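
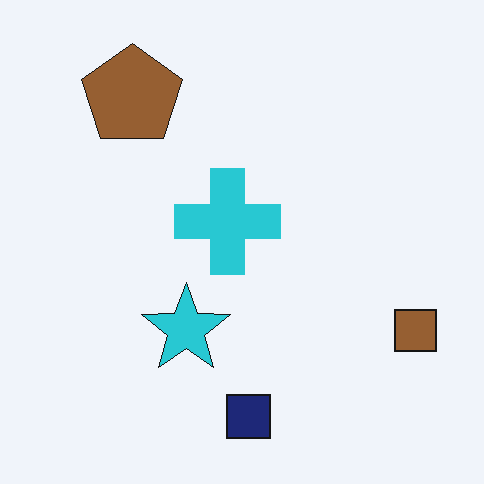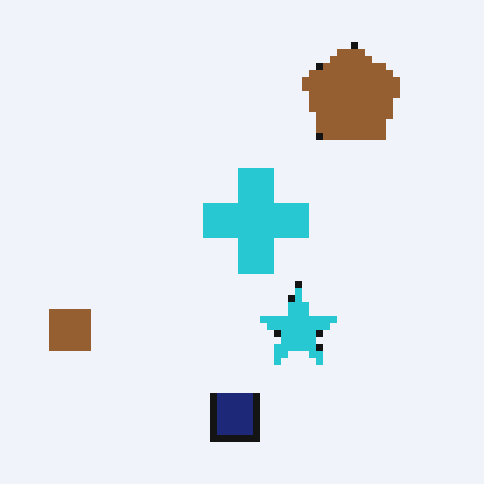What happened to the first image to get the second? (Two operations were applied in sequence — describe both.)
The second image is the first flipped horizontally (left ↔ right), then moderately pixelated.

The brown square is in the bottom-right of the first image and the bottom-left of the second — shapes on opposite sides of the vertical midline have swapped in a mirror flip. Shapes are reduced to large square blocks; fine edges and outlines are lost — a downscale-then-upscale (mosaic) effect.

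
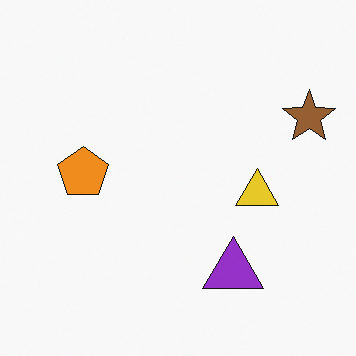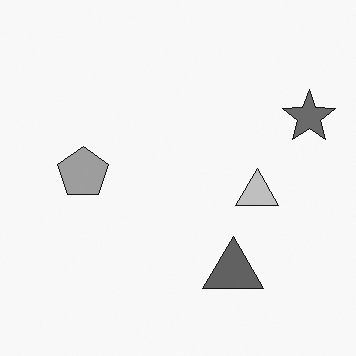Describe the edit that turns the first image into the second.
This is the original image converted to grayscale.

All color is removed — every shape is now a shade of grey.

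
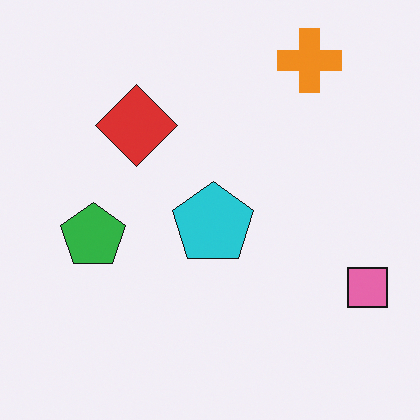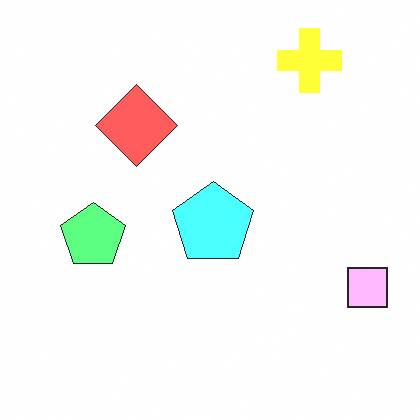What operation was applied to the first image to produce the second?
Brightened a lot.

Every pixel — background and shapes alike — is uniformly brightened.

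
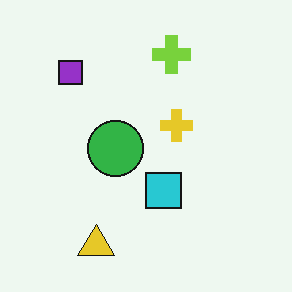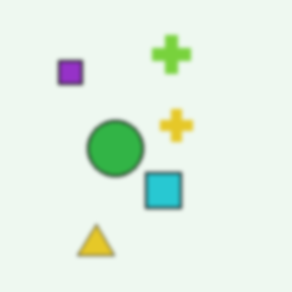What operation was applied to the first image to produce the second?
The image was slightly softened.

Shape edges and outlines are uniformly softened across the whole image.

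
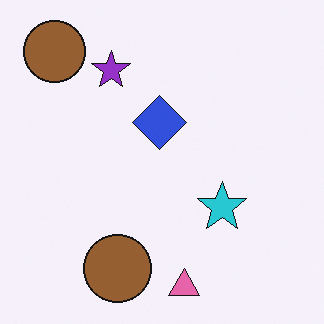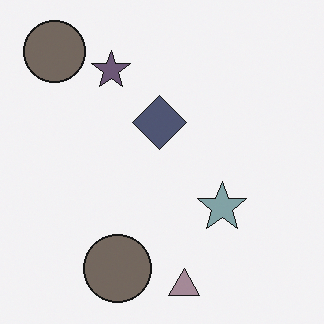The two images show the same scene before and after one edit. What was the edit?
This is the original image heavily desaturated.

All colors are more muted and greyish — a global saturation change.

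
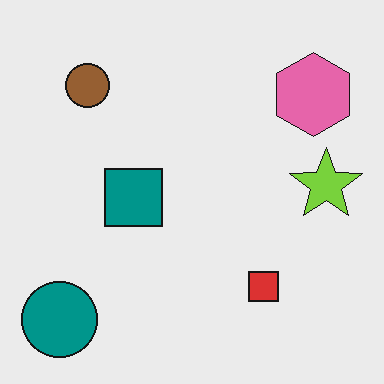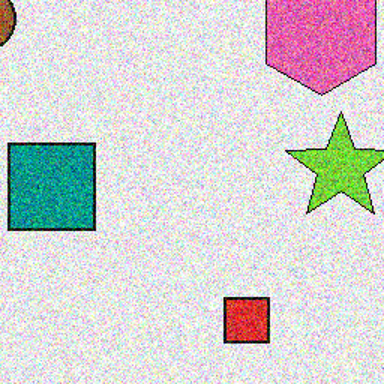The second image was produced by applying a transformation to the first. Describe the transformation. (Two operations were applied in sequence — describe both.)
The transformation is: degraded with heavy additive noise, then cropped slightly and scaled back up.

Random speckle covers the whole image, including the flat background. The visible shapes are larger and the field of view is narrower; shapes near the original edges may be partly or wholly outside the frame — a crop-and-rescale.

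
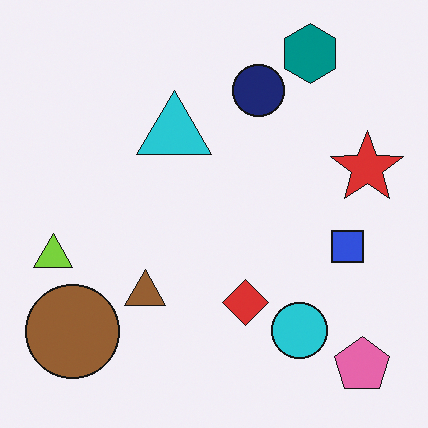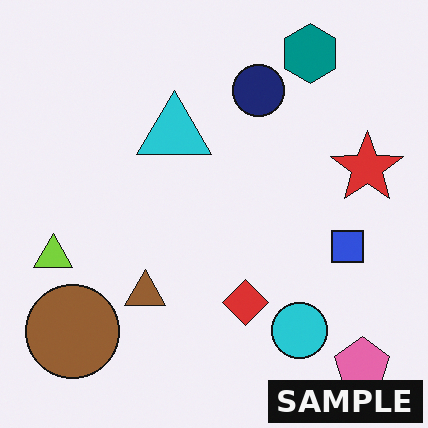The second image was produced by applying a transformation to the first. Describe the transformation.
The image was watermarked with the text "SAMPLE" in the lower-right corner.

A dark label reading "SAMPLE" appears in the lower-right corner.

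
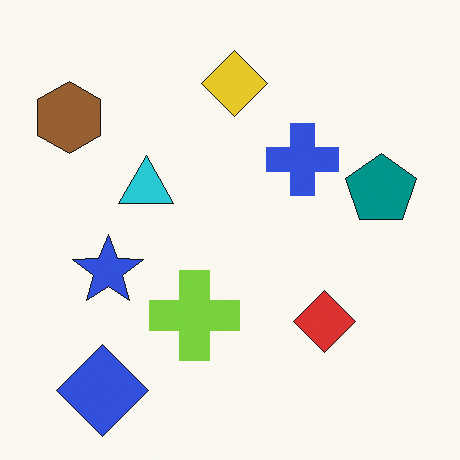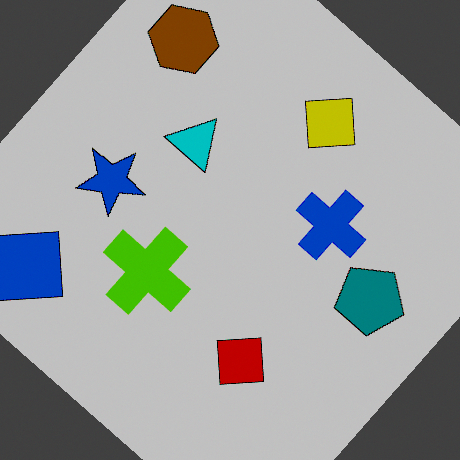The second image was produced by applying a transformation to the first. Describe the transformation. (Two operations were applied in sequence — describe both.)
It was rotated clockwise by a large amount — several tens of degrees, then heavily posterized to just a handful of flat colors.

Every shape is tilted by the same angle and the image corners show triangular fill wedges — a whole-image rotation by a non-right angle. Each flat color has snapped to a coarser quantized level — most visibly, the near-white background has dropped to a flat grey.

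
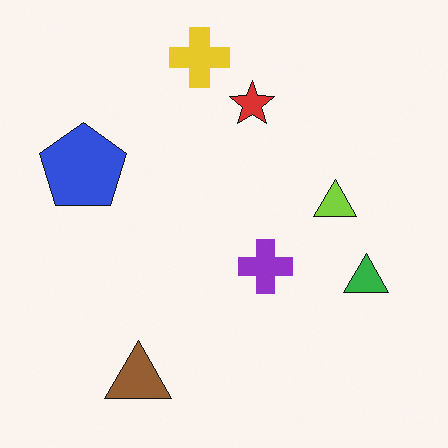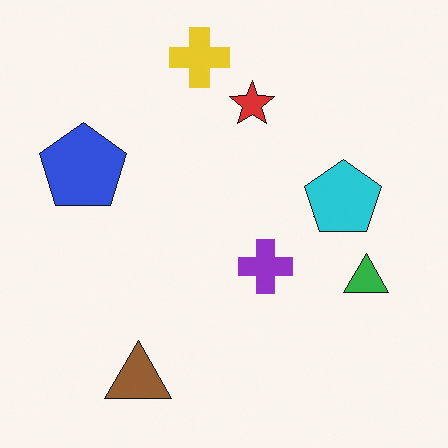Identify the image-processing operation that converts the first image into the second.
Overlaid with an additional cyan pentagon.

A cyan pentagon appears in the second image that is absent from the first.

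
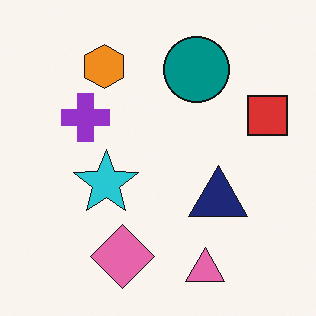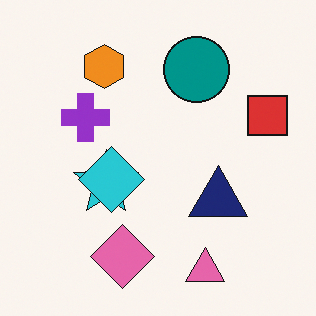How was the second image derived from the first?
The image was overlaid with an additional cyan diamond.

A cyan diamond appears in the second image that is absent from the first.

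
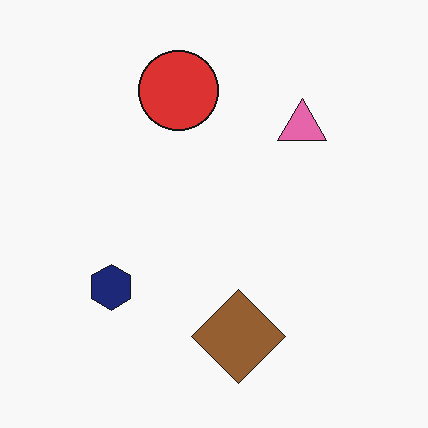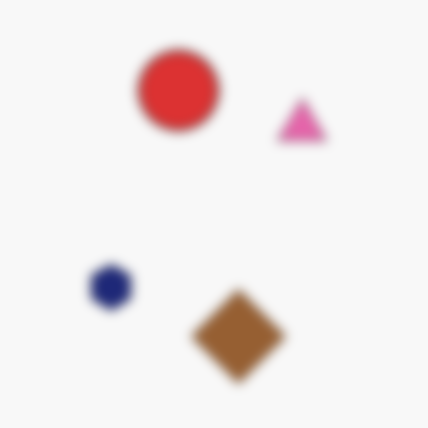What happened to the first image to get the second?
This is the original image strongly gaussian-blurred.

Shape edges and outlines are uniformly softened across the whole image.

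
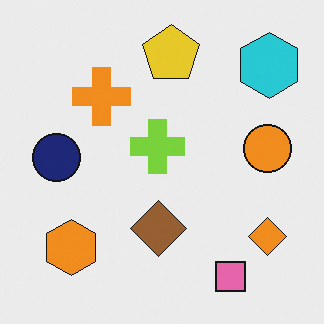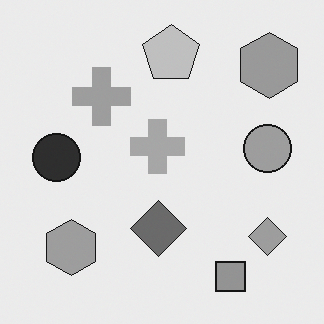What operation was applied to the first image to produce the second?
This is the original image converted to grayscale.

All color is removed — every shape is now a shade of grey.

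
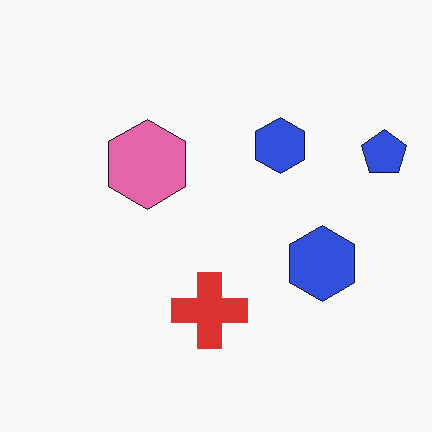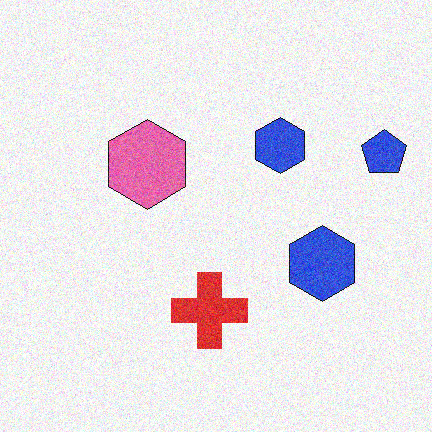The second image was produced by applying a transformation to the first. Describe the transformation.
Degraded with moderate additive noise.

Random speckle covers the whole image, including the flat background.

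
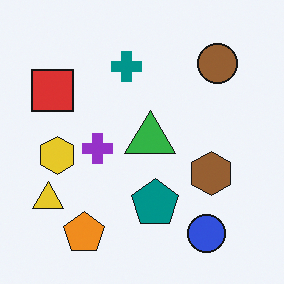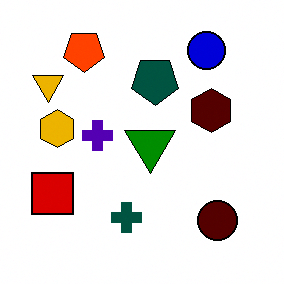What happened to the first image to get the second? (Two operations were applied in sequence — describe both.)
The transformation is: flipped vertically (top ↔ bottom), then boosted in contrast.

The blue circle is in the bottom-right of the first image and the top-right of the second — shapes on opposite sides of the horizontal midline have swapped in a mirror flip. Tones are pushed away from mid-grey across the whole image — a global contrast change.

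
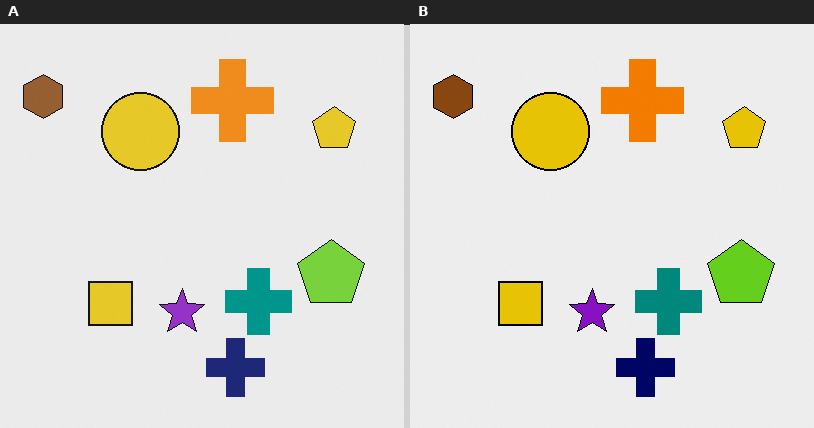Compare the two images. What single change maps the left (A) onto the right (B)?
Given slightly increased contrast.

Tones are pushed away from mid-grey across the whole image — a global contrast change.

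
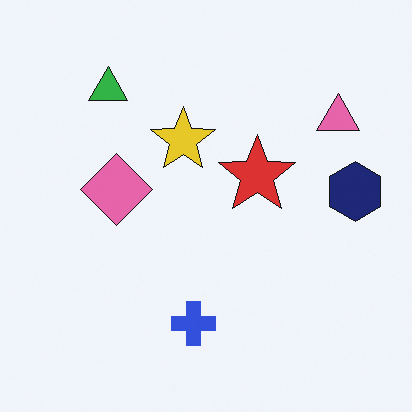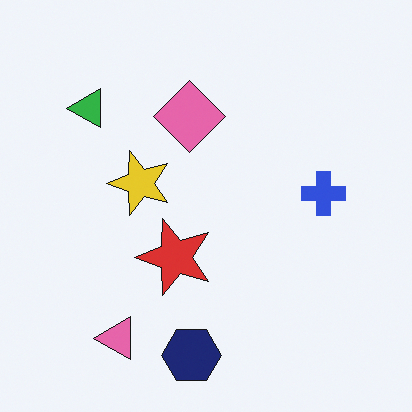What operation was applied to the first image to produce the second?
Transposed (reflected across the top-left ↔ bottom-right diagonal).

Shapes have swapped their row and column positions — what was in the top-right is now in the bottom-left — a diagonal reflection.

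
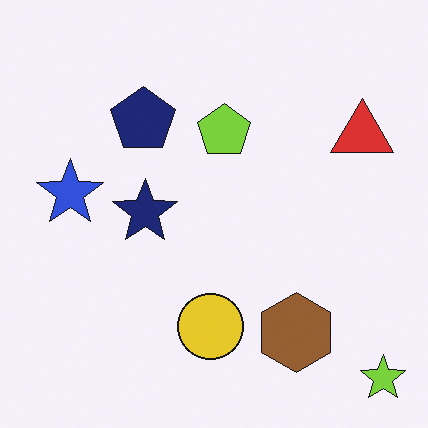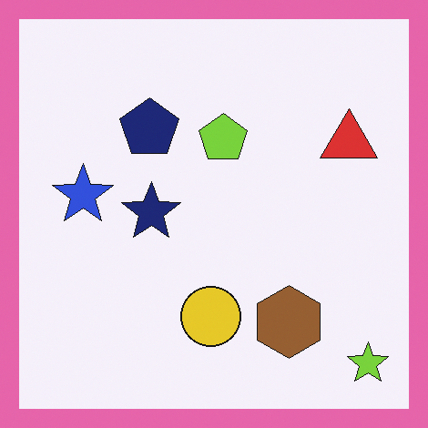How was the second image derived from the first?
This is the original image framed with a pink border.

A solid pink frame runs around the edge of the second image, with the content slightly shrunk inside it.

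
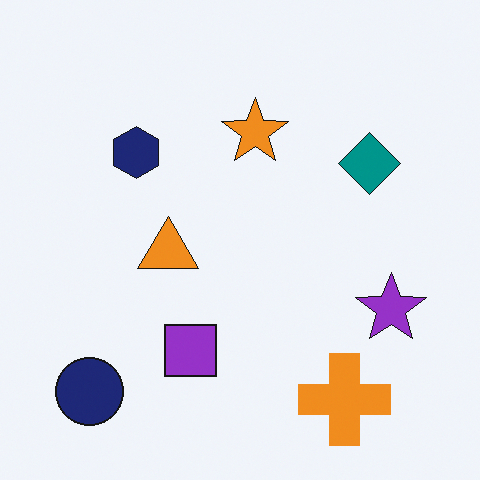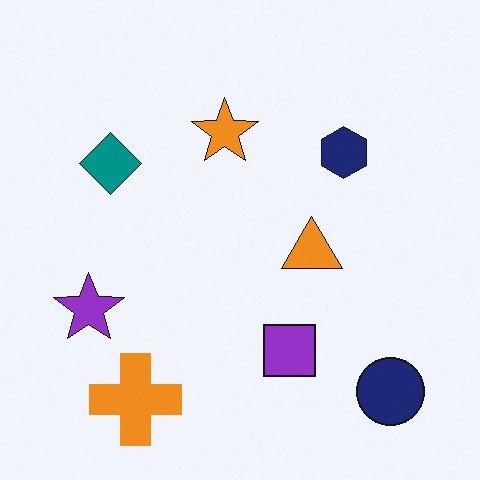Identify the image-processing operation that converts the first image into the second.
The second image is the first flipped horizontally (left ↔ right).

The purple star is in the right of the first image and the left of the second — shapes on opposite sides of the vertical midline have swapped in a mirror flip.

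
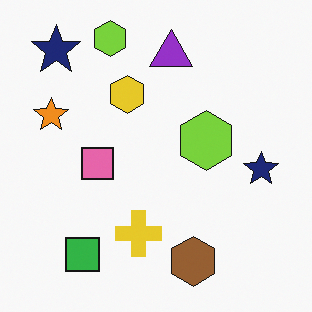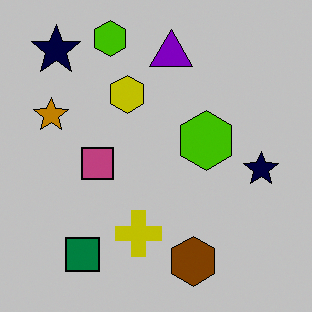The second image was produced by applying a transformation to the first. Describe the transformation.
It was aggressively posterized.

Each flat color has snapped to a coarser quantized level — most visibly, the near-white background has dropped to a flat grey.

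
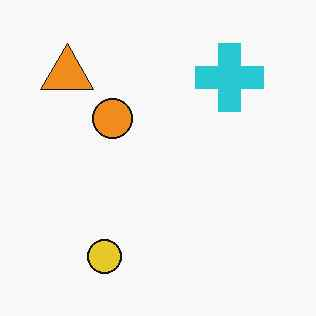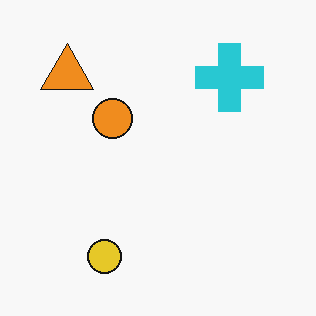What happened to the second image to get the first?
The transformation is: given moderate JPEG compression.

Blocky 8×8 compression artifacts appear around shape edges and the flat background shows ringing — characteristic JPEG degradation.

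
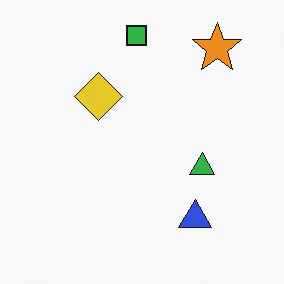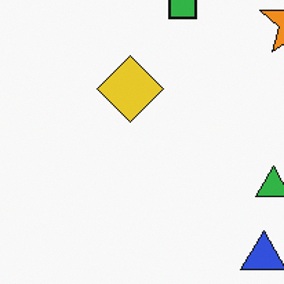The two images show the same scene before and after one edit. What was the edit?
The second image is the first cropped slightly and scaled back up.

The visible shapes are larger and the field of view is narrower; shapes near the original edges may be partly or wholly outside the frame — a crop-and-rescale.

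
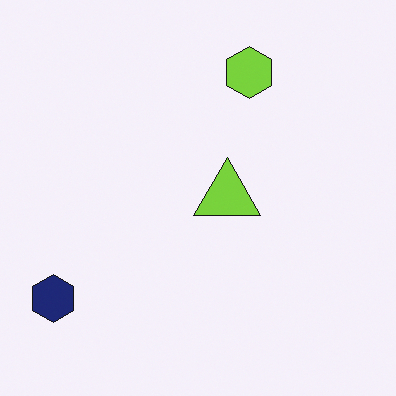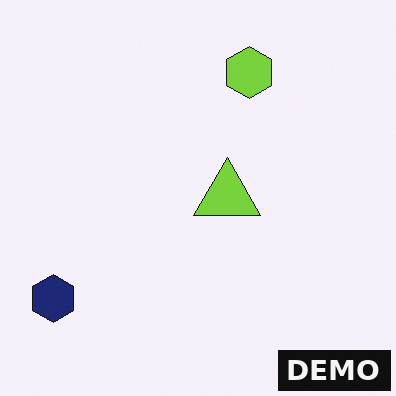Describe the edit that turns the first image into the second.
It was watermarked with the text "DEMO" in the lower-right corner.

A dark label reading "DEMO" appears in the lower-right corner.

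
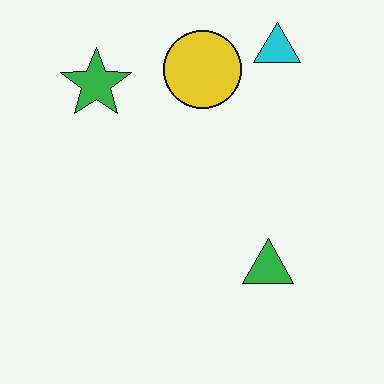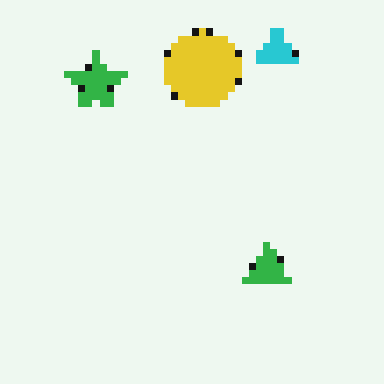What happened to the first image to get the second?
The transformation is: moderately pixelated.

Shapes are reduced to large square blocks; fine edges and outlines are lost — a downscale-then-upscale (mosaic) effect.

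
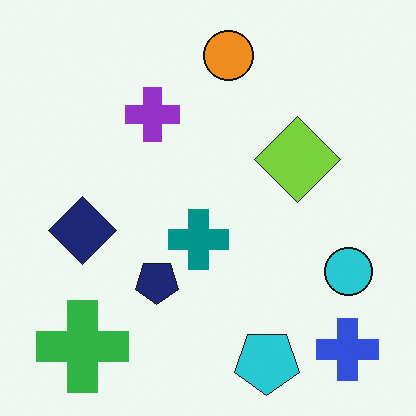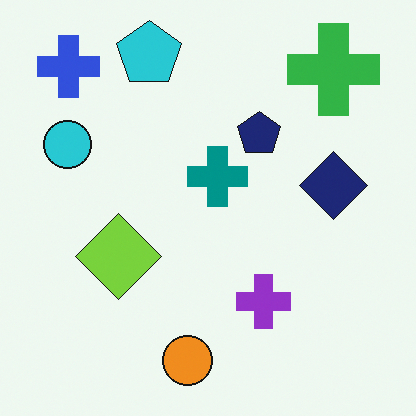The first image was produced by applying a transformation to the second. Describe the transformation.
Rotated 180°.

The blue cross sits in the top-left of the second image and the bottom-right of the first — consistent with a whole-image 180° rotation.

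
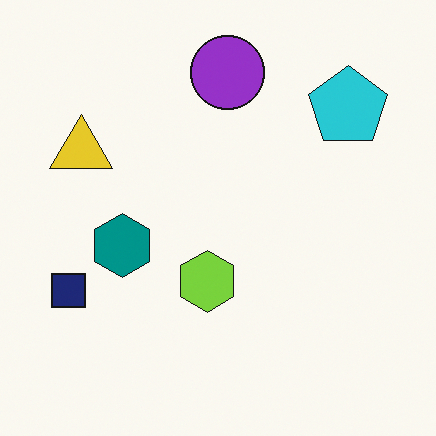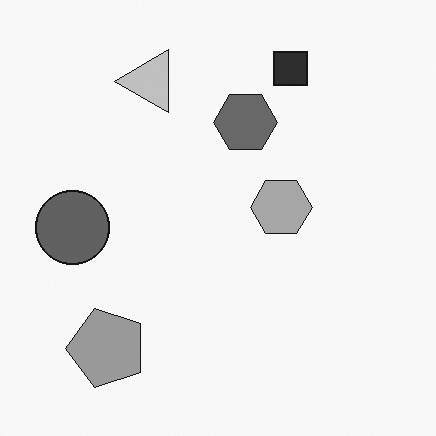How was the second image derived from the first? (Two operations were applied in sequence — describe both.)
This is the original image converted to grayscale, then transposed (reflected across the top-left ↔ bottom-right diagonal).

All color is removed — every shape is now a shade of grey. Shapes have swapped their row and column positions — what was in the top-right is now in the bottom-left — a diagonal reflection.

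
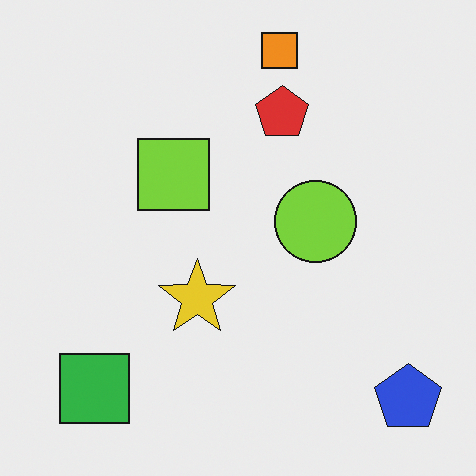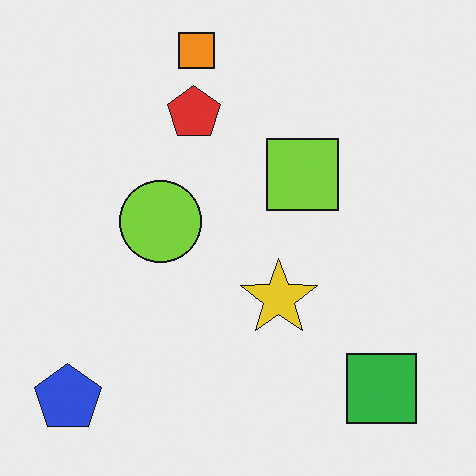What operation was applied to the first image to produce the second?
This is the original image flipped horizontally (left ↔ right).

The blue pentagon is in the bottom-right of the first image and the bottom-left of the second — shapes on opposite sides of the vertical midline have swapped in a mirror flip.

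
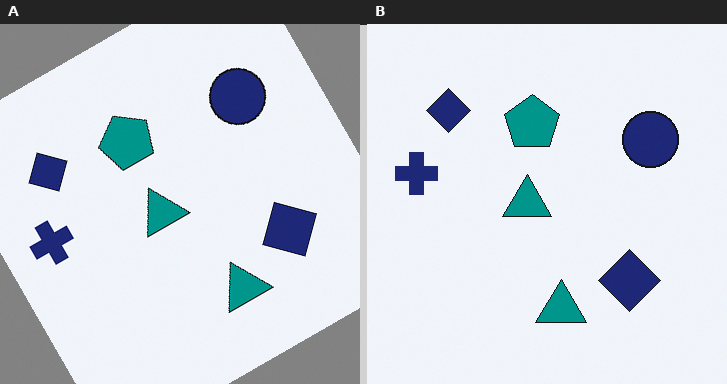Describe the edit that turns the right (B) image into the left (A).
The transformation is: rotated counter-clockwise by a moderate amount.

Every shape is tilted by the same angle and the image corners show triangular fill wedges — a whole-image rotation by a non-right angle.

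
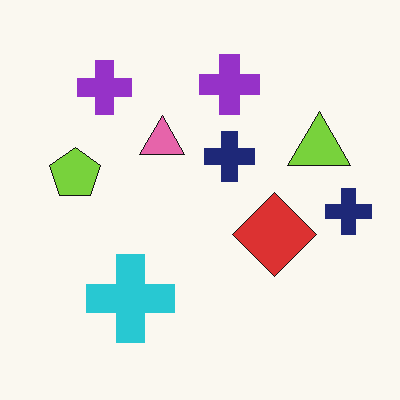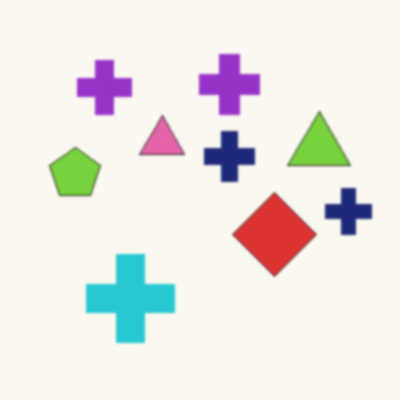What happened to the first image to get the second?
It was given a subtle gaussian blur.

Shape edges and outlines are uniformly softened across the whole image.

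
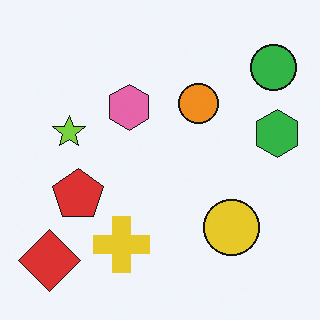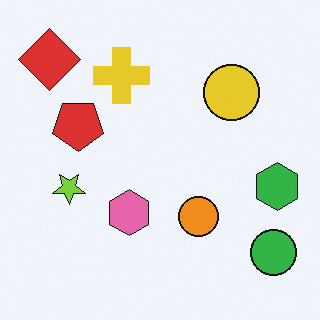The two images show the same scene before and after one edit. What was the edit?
This is the original image flipped vertically (top ↔ bottom).

The red diamond is in the bottom-left of the first image and the top-left of the second — shapes on opposite sides of the horizontal midline have swapped in a mirror flip.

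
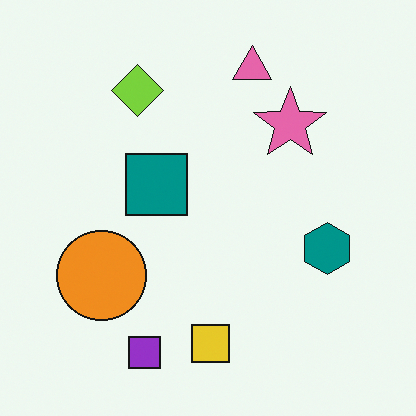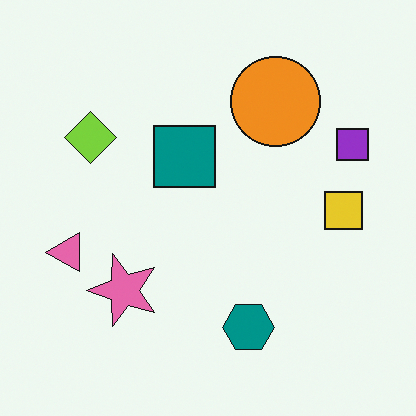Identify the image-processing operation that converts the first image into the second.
Transposed (reflected across the top-left ↔ bottom-right diagonal).

Shapes have swapped their row and column positions — what was in the top-right is now in the bottom-left — a diagonal reflection.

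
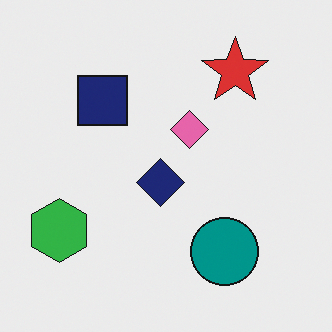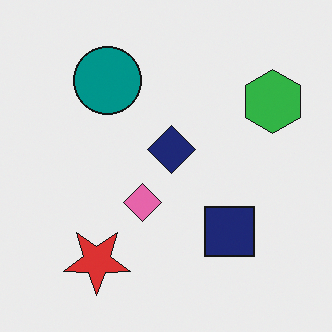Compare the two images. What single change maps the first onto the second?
The transformation is: rotated 180°.

The green hexagon sits in the bottom-left of the first image and the top-right of the second — consistent with a whole-image 180° rotation.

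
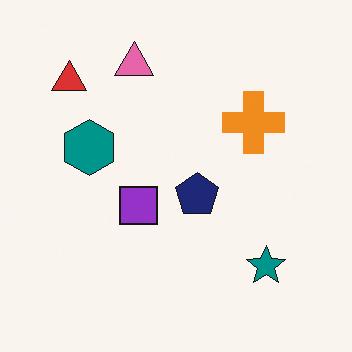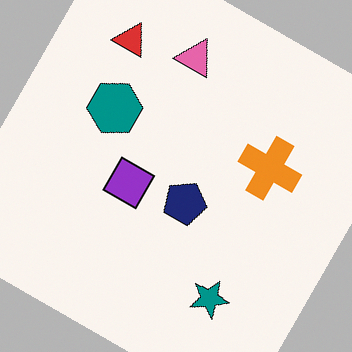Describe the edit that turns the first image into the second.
This is the original image rotated clockwise by a moderate amount.

Every shape is tilted by the same angle and the image corners show triangular fill wedges — a whole-image rotation by a non-right angle.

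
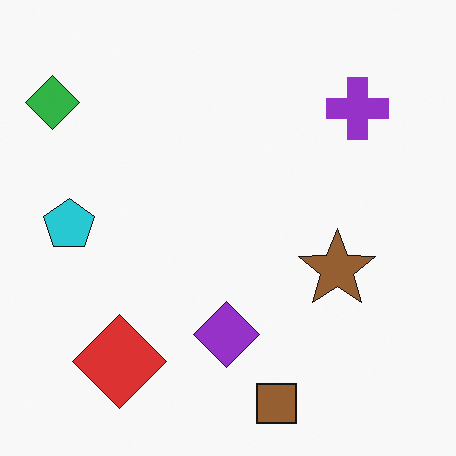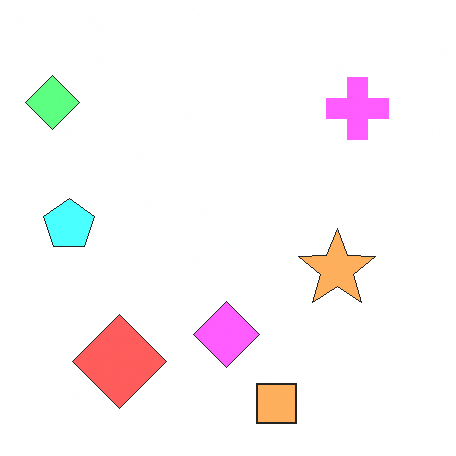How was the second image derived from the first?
Brightened a lot.

Every pixel — background and shapes alike — is uniformly brightened.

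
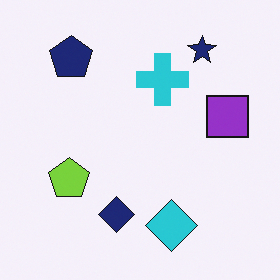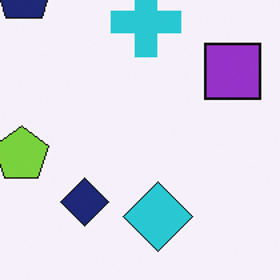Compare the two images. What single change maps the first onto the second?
It was cropped slightly and scaled back up.

The visible shapes are larger and the field of view is narrower; shapes near the original edges may be partly or wholly outside the frame — a crop-and-rescale.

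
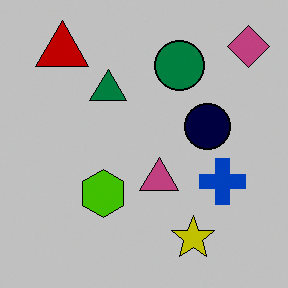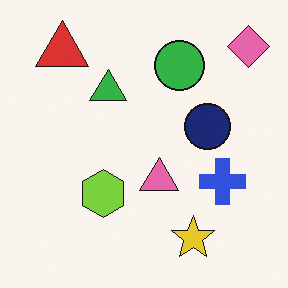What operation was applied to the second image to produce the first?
It was aggressively posterized.

Each flat color has snapped to a coarser quantized level — most visibly, the near-white background has dropped to a flat grey.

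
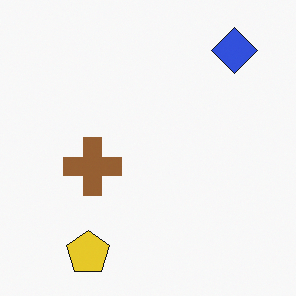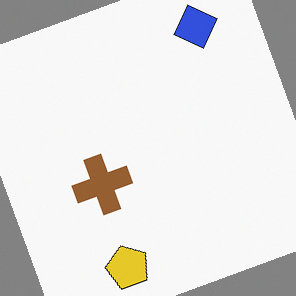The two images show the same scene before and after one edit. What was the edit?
This is the original image rotated counter-clockwise by a moderate amount.

Every shape is tilted by the same angle and the image corners show triangular fill wedges — a whole-image rotation by a non-right angle.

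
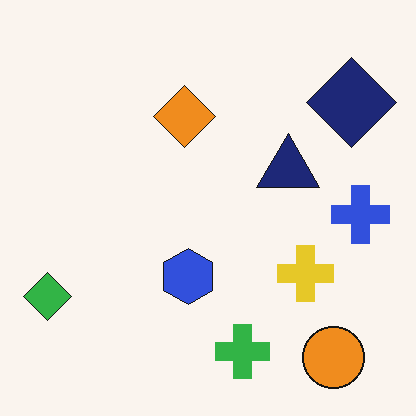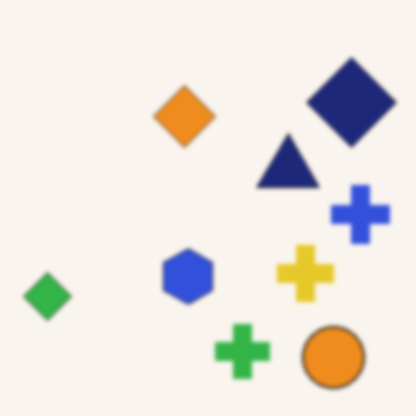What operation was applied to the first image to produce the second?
The transformation is: slightly softened.

Shape edges and outlines are uniformly softened across the whole image.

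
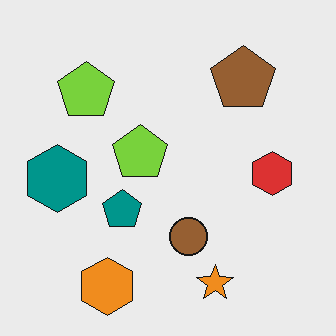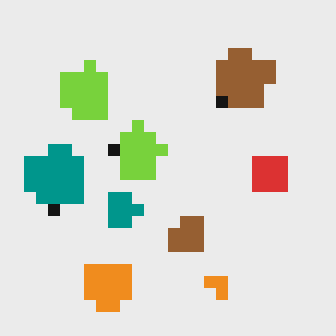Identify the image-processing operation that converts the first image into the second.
The second image is the first coarsely pixelated.

Shapes are reduced to large square blocks; fine edges and outlines are lost — a downscale-then-upscale (mosaic) effect.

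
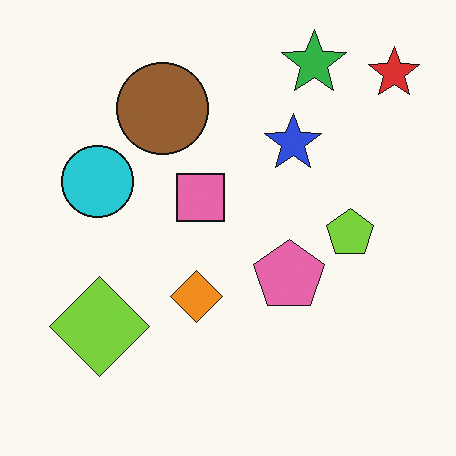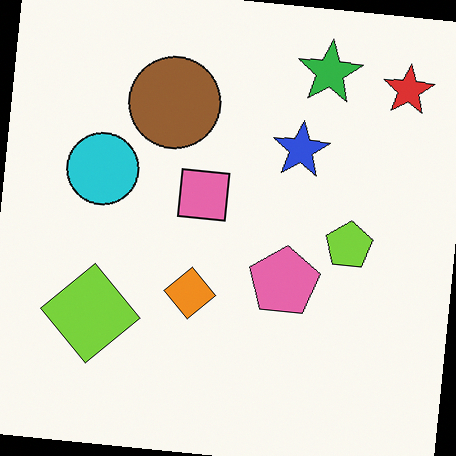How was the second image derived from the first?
This is the original image rotated clockwise by a small amount.

Every shape is tilted by the same angle and the image corners show triangular fill wedges — a whole-image rotation by a non-right angle.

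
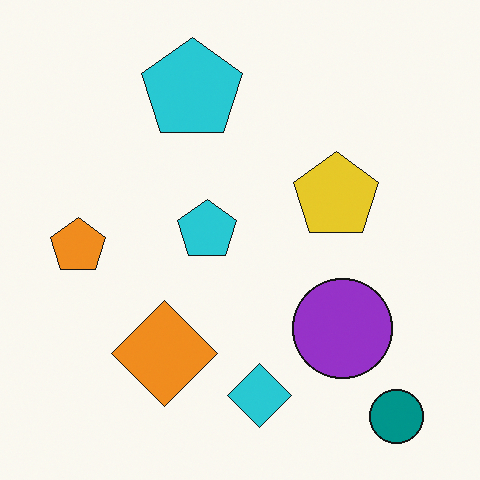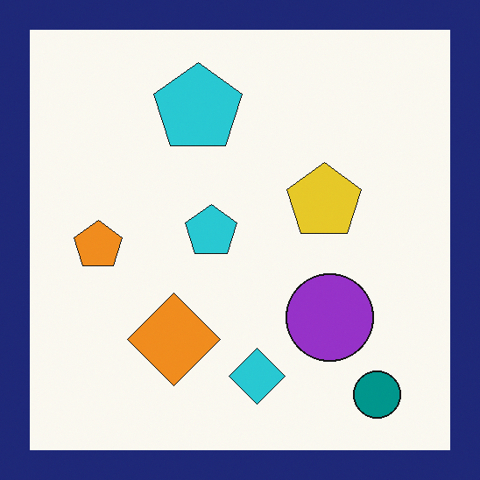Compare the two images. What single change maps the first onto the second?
This is the original image framed with a navy border.

A solid navy frame runs around the edge of the second image, with the content slightly shrunk inside it.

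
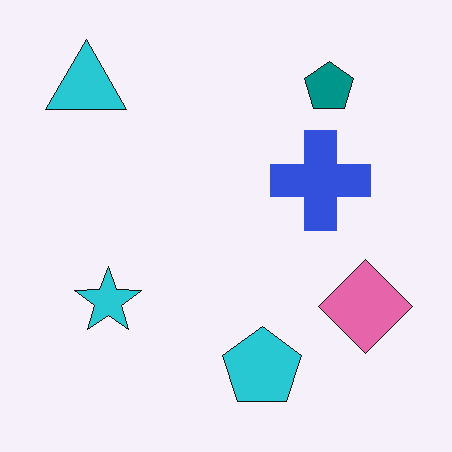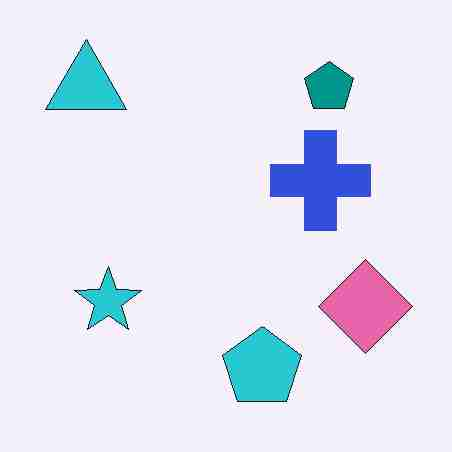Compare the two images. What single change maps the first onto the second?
Heavily JPEG-compressed with obvious blocking artifacts.

Blocky 8×8 compression artifacts appear around shape edges and the flat background shows ringing — characteristic JPEG degradation.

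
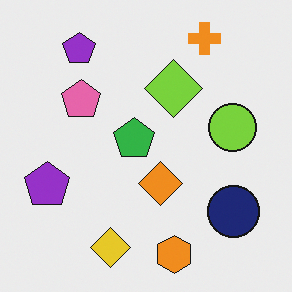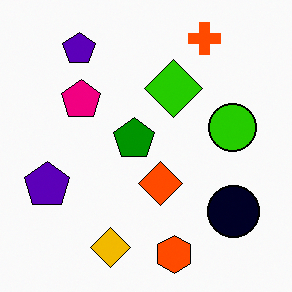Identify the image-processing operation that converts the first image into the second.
The transformation is: given much higher contrast.

Tones are pushed away from mid-grey across the whole image — a global contrast change.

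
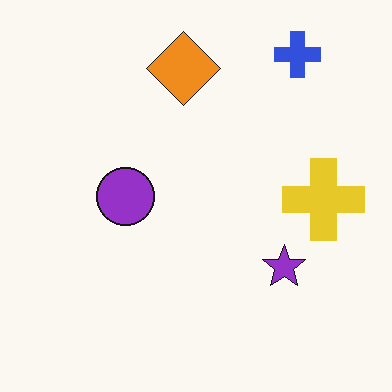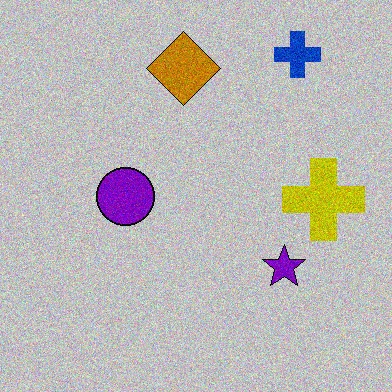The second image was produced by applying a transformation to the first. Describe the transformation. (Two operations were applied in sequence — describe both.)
This is the original image aggressively posterized, then degraded with moderate additive noise.

Each flat color has snapped to a coarser quantized level — most visibly, the near-white background has dropped to a flat grey. Random speckle covers the whole image, including the flat background.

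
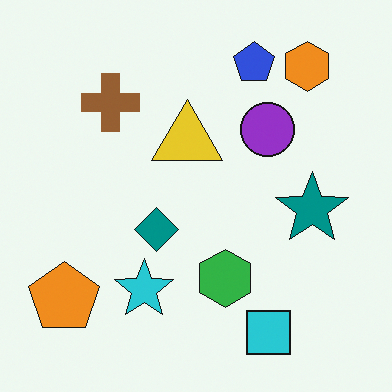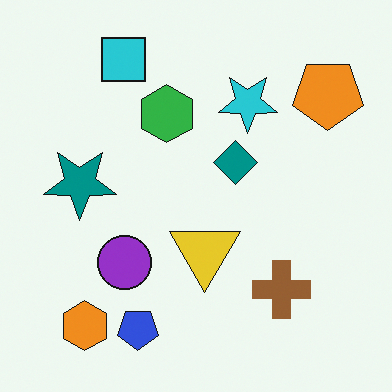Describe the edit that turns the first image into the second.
This is the original image rotated 180°.

The orange hexagon sits in the top-right of the first image and the bottom-left of the second — consistent with a whole-image 180° rotation.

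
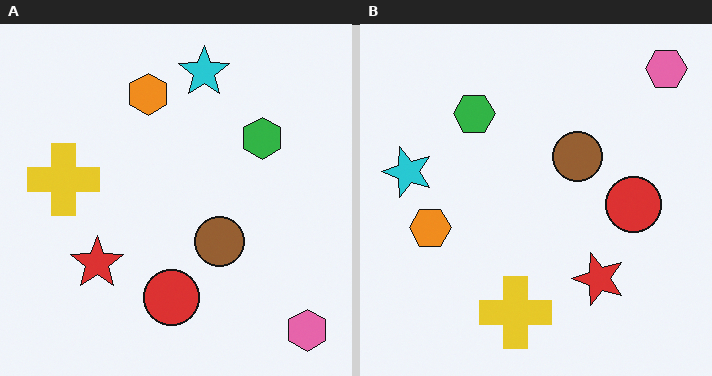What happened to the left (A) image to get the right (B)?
Rotated 90° counter-clockwise.

The pink hexagon sits in the bottom-right of the left (A) image and the top-right of the right (B) — consistent with a whole-image 90° counter-clockwise rotation.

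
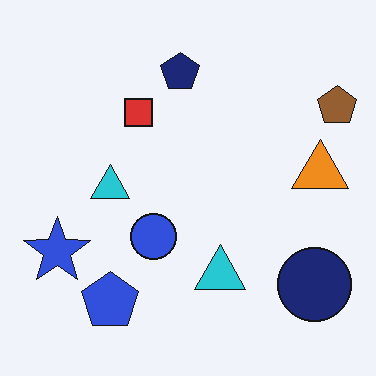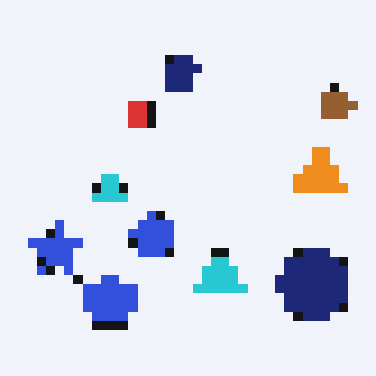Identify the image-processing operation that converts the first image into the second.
The second image is the first coarsely pixelated.

Shapes are reduced to large square blocks; fine edges and outlines are lost — a downscale-then-upscale (mosaic) effect.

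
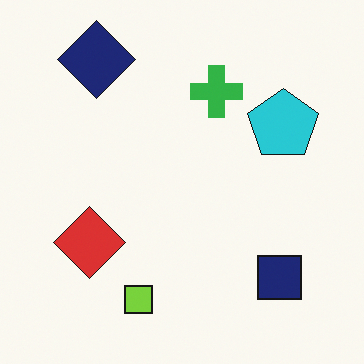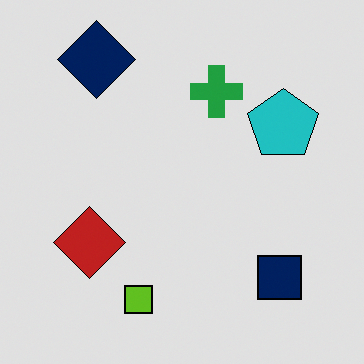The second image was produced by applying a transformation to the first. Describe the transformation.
The transformation is: moderately posterized.

Each flat color has snapped to a coarser quantized level — most visibly, the near-white background has dropped to a flat grey.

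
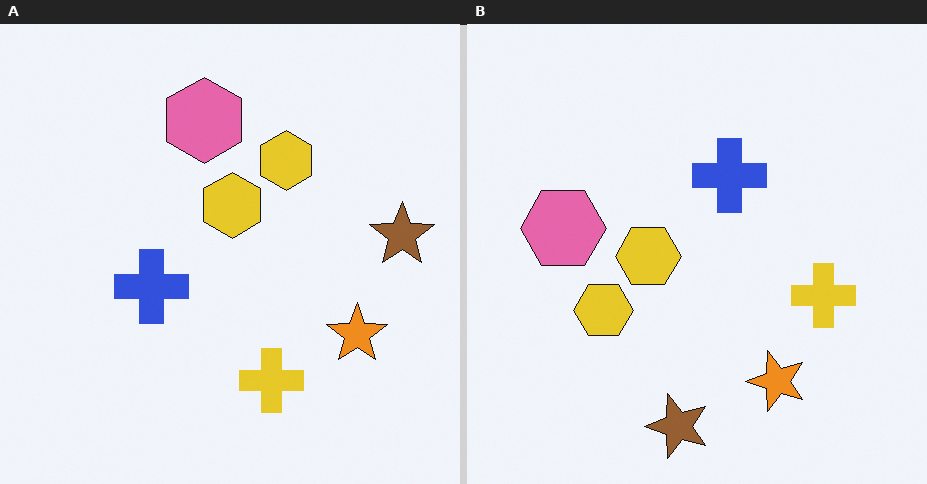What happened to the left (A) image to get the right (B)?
It was transposed (reflected across the top-left ↔ bottom-right diagonal).

Shapes have swapped their row and column positions — what was in the top-right is now in the bottom-left — a diagonal reflection.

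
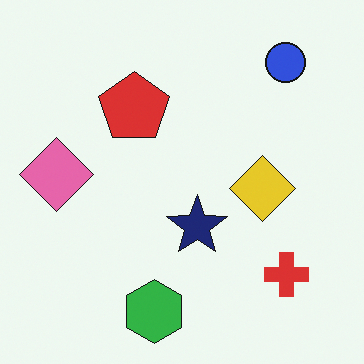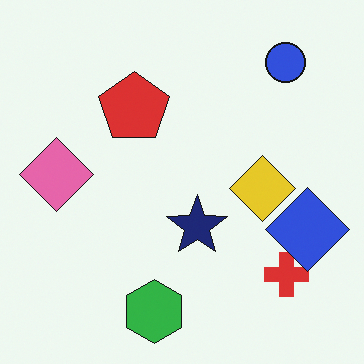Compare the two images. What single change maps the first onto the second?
The second image is the first overlaid with an additional blue diamond.

A blue diamond appears in the second image that is absent from the first.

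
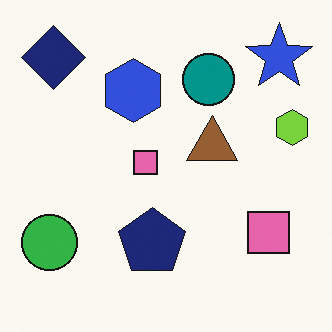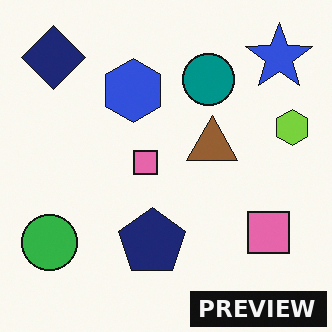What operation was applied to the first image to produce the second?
The image was watermarked with the text "PREVIEW" in the lower-right corner.

A dark label reading "PREVIEW" appears in the lower-right corner.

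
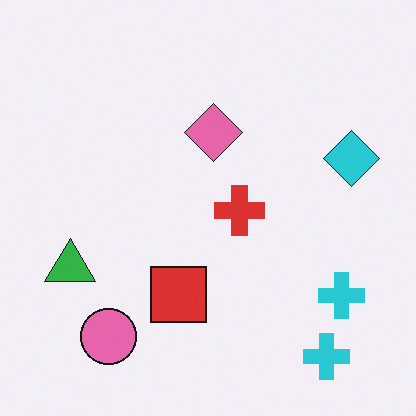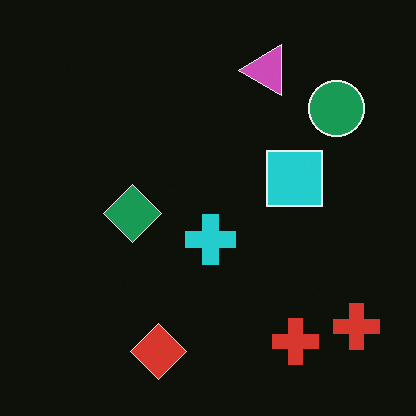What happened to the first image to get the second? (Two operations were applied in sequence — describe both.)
This is the original image transposed (reflected across the top-left ↔ bottom-right diagonal), then color-inverted (negative).

Shapes have swapped their row and column positions — what was in the top-right is now in the bottom-left — a diagonal reflection. The light background has become dark and every shape's color is its complement — a photographic negative.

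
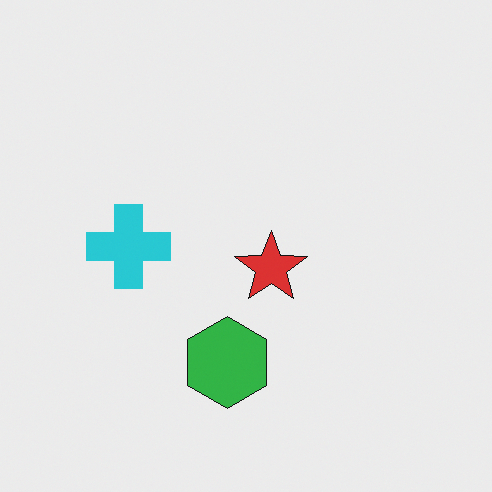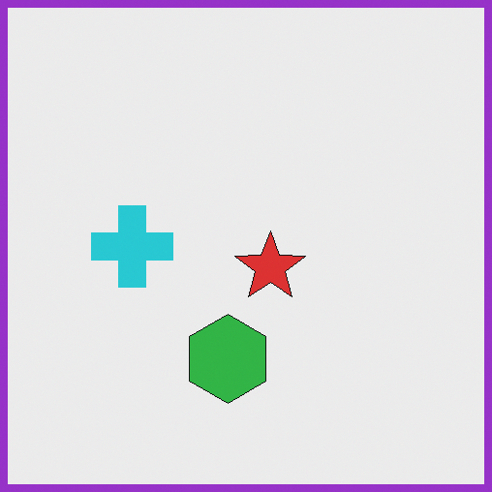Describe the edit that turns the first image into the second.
The transformation is: framed with a purple border.

A solid purple frame runs around the edge of the second image, with the content slightly shrunk inside it.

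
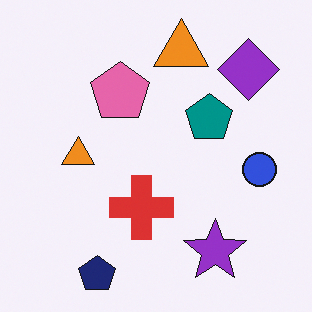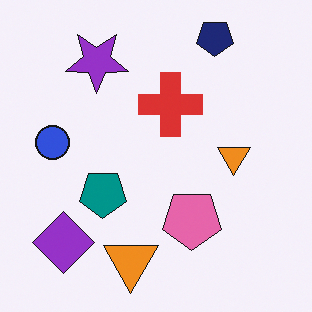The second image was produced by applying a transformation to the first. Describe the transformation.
The image was rotated 180°.

The navy pentagon sits in the bottom-left of the first image and the top-right of the second — consistent with a whole-image 180° rotation.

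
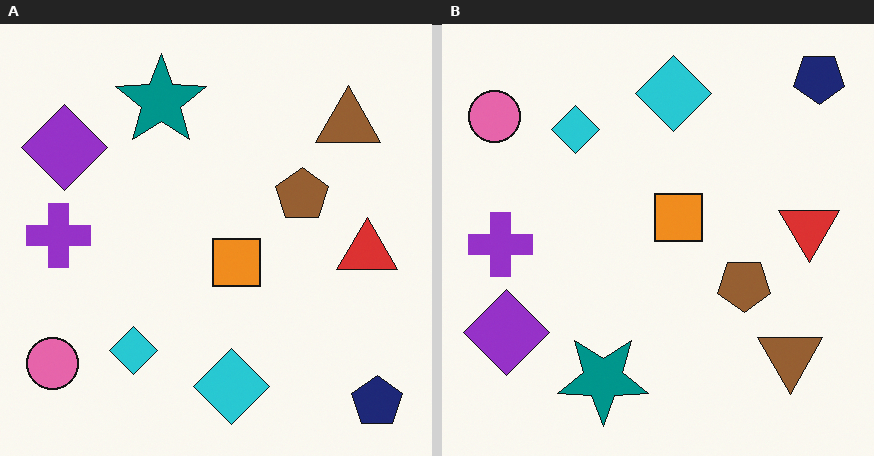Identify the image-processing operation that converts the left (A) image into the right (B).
Flipped vertically (top ↔ bottom).

The navy pentagon is in the bottom-right of the left (A) image and the top-right of the right (B) — shapes on opposite sides of the horizontal midline have swapped in a mirror flip.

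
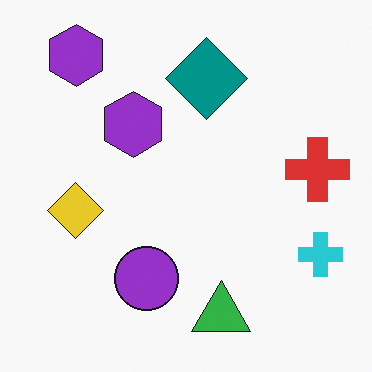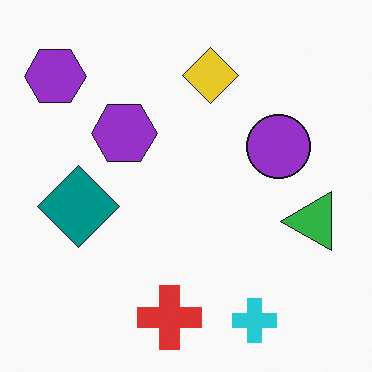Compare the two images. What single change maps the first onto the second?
The second image is the first transposed (reflected across the top-left ↔ bottom-right diagonal).

Shapes have swapped their row and column positions — what was in the top-right is now in the bottom-left — a diagonal reflection.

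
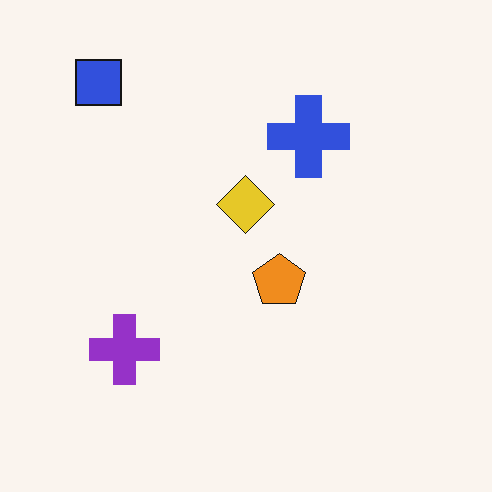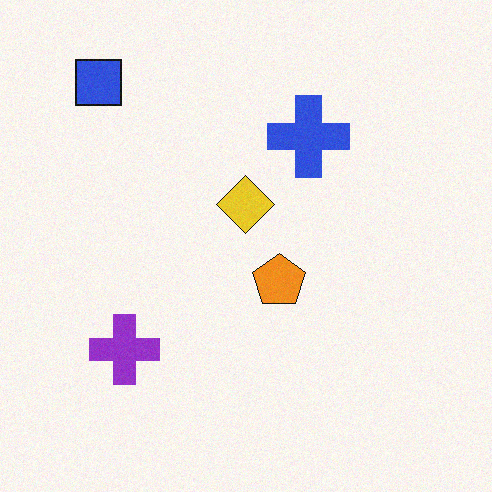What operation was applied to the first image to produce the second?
The second image is the first degraded with a light layer of grain.

Random speckle covers the whole image, including the flat background.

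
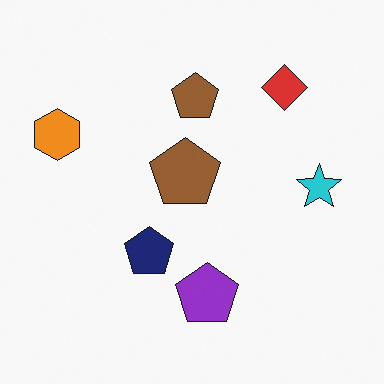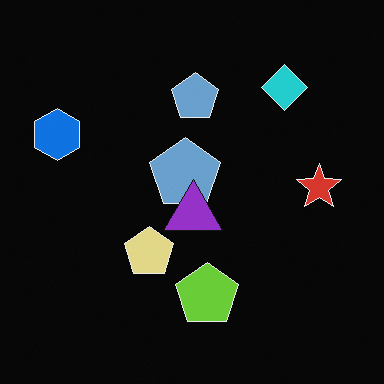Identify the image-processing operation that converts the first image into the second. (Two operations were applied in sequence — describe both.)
The transformation is: color-inverted (negative), then overlaid with an additional purple triangle.

The light background has become dark and every shape's color is its complement — a photographic negative. A purple triangle appears in the second image that is absent from the first.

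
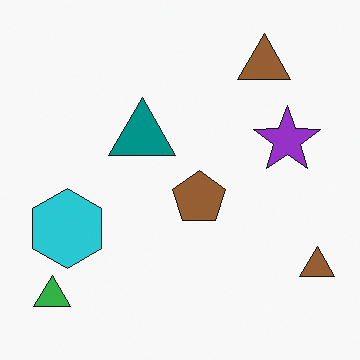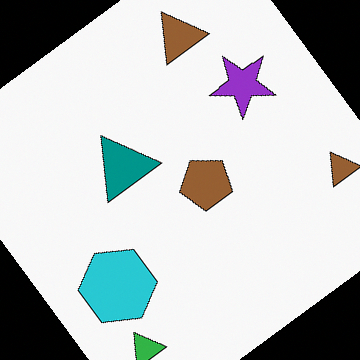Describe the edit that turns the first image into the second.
It was rotated counter-clockwise by a large amount — several tens of degrees.

Every shape is tilted by the same angle and the image corners show triangular fill wedges — a whole-image rotation by a non-right angle.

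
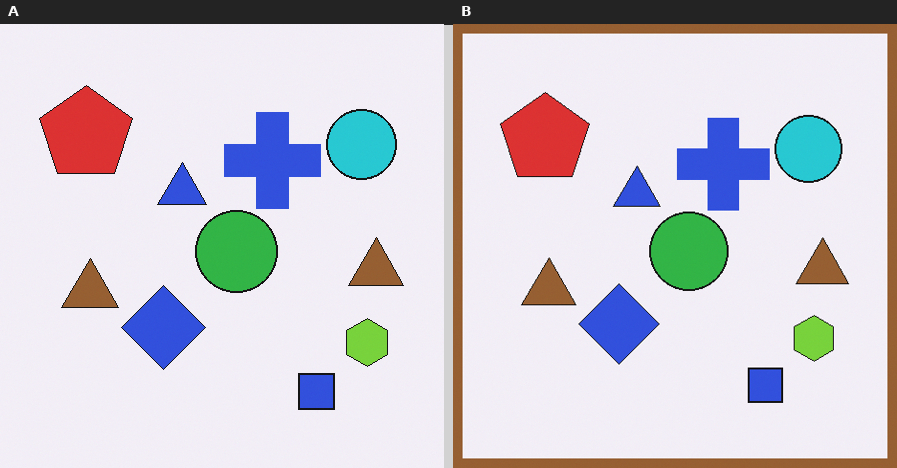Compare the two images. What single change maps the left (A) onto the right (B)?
It was framed with a brown border.

A solid brown frame runs around the edge of the right (B) image, with the content slightly shrunk inside it.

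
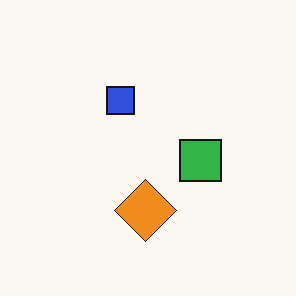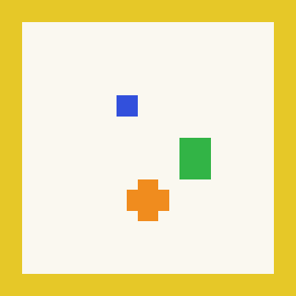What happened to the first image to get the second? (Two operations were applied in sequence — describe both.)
The transformation is: coarsely pixelated, then framed with a yellow border.

Shapes are reduced to large square blocks; fine edges and outlines are lost — a downscale-then-upscale (mosaic) effect. A solid yellow frame runs around the edge of the second image, with the content slightly shrunk inside it.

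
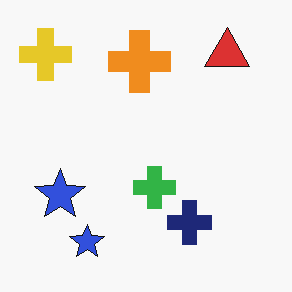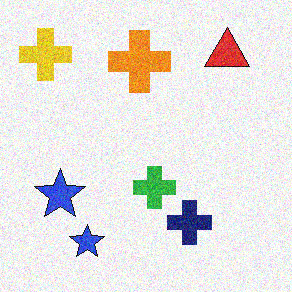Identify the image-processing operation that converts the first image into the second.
It was degraded with moderate additive noise.

Random speckle covers the whole image, including the flat background.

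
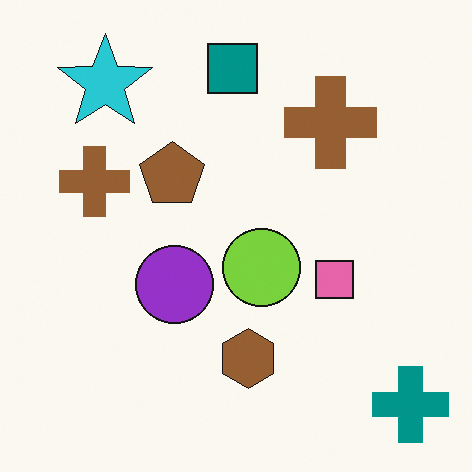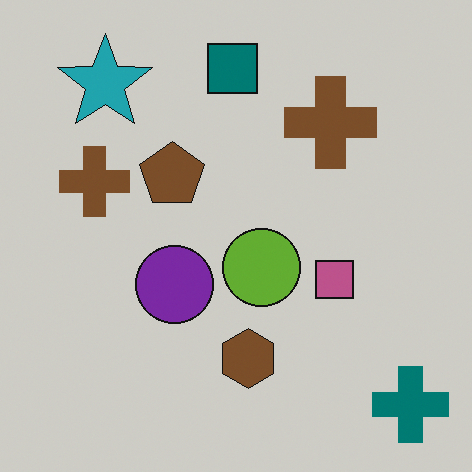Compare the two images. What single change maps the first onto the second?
This is the original image slightly darkened.

Every pixel — background and shapes alike — is uniformly darkened.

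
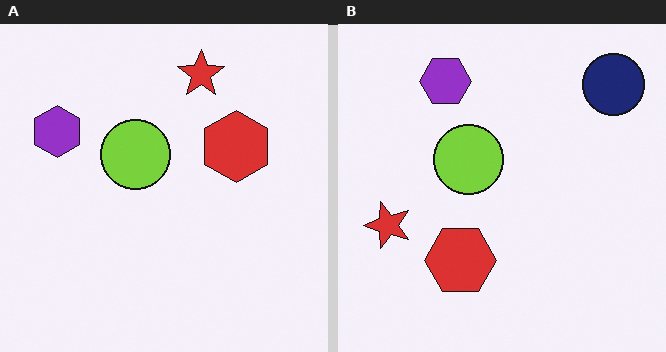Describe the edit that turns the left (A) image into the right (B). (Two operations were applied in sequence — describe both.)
Transposed (reflected across the top-left ↔ bottom-right diagonal), then overlaid with an additional navy circle.

Shapes have swapped their row and column positions — what was in the top-right is now in the bottom-left — a diagonal reflection. A navy circle appears in the right (B) image that is absent from the left (A).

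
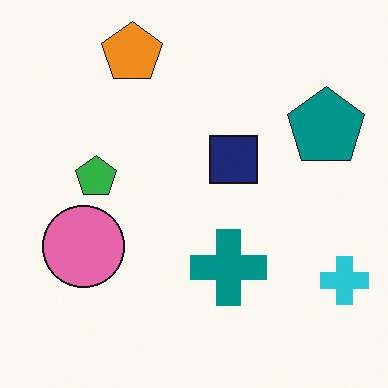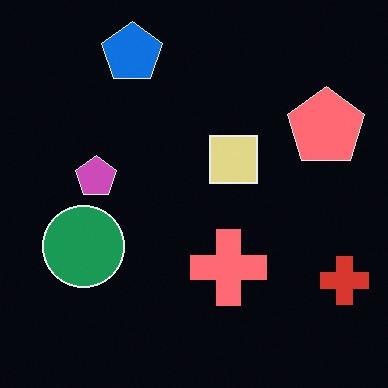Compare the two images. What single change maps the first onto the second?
The transformation is: color-inverted (negative).

The light background has become dark and every shape's color is its complement — a photographic negative.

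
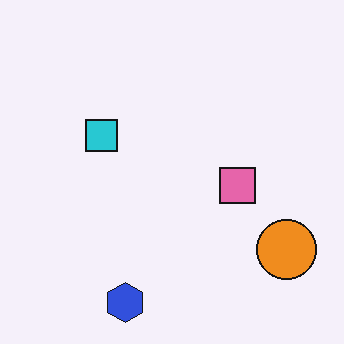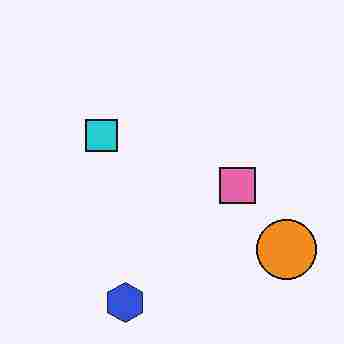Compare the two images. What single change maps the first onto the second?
This is the original image degraded with heavy JPEG compression.

Blocky 8×8 compression artifacts appear around shape edges and the flat background shows ringing — characteristic JPEG degradation.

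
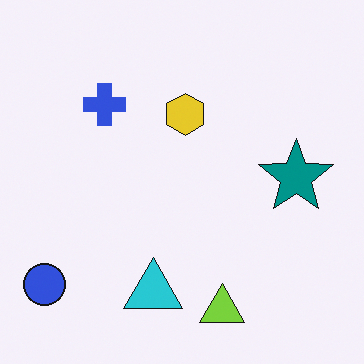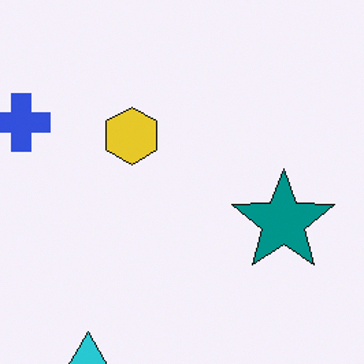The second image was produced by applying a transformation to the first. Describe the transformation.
Cropped slightly and scaled back up.

The visible shapes are larger and the field of view is narrower; shapes near the original edges may be partly or wholly outside the frame — a crop-and-rescale.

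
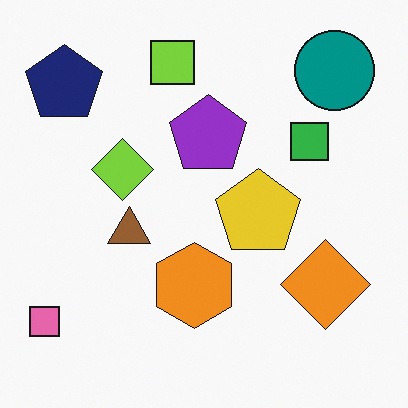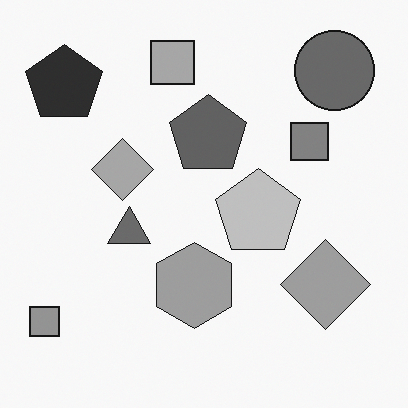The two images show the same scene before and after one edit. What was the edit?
The transformation is: converted to grayscale.

All color is removed — every shape is now a shade of grey.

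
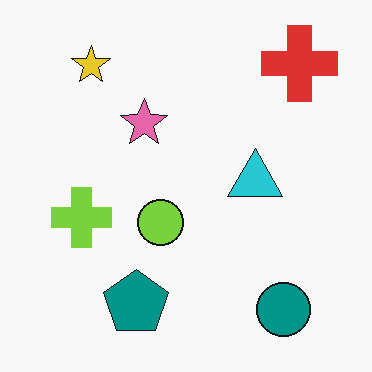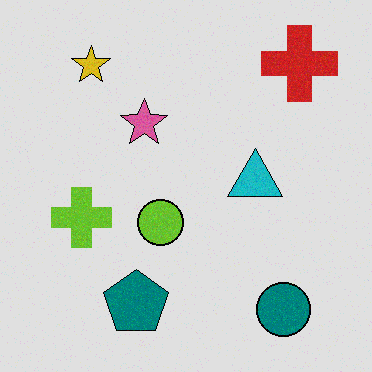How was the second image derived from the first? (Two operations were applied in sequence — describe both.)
The image was degraded with subtle gaussian noise, then posterized to a reduced palette.

Random speckle covers the whole image, including the flat background. Each flat color has snapped to a coarser quantized level — most visibly, the near-white background has dropped to a flat grey.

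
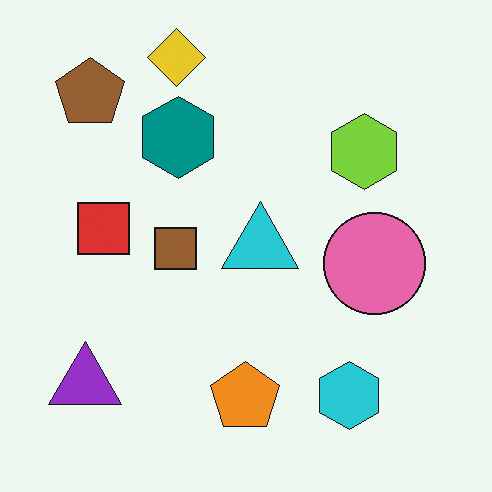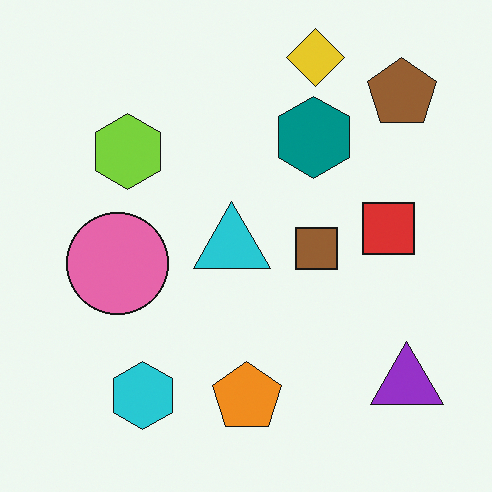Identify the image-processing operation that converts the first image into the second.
Flipped horizontally (left ↔ right).

The purple triangle is in the bottom-left of the first image and the bottom-right of the second — shapes on opposite sides of the vertical midline have swapped in a mirror flip.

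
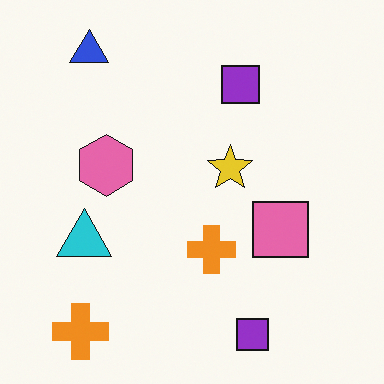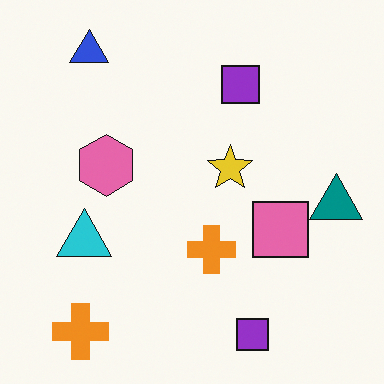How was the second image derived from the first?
The image was overlaid with an additional teal triangle.

A teal triangle appears in the second image that is absent from the first.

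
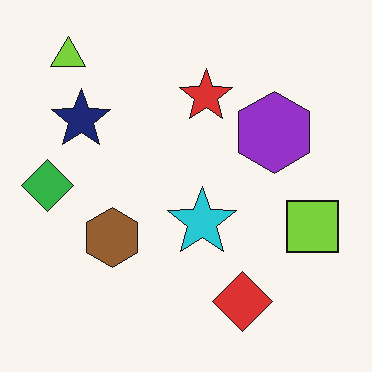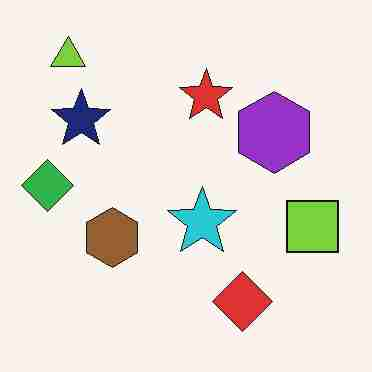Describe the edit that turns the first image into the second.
Degraded with heavy JPEG compression.

Blocky 8×8 compression artifacts appear around shape edges and the flat background shows ringing — characteristic JPEG degradation.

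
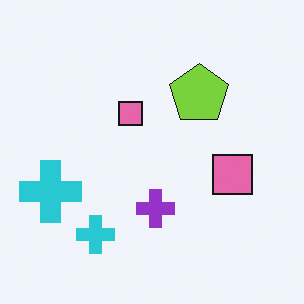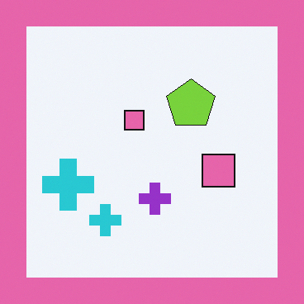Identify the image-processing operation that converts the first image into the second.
This is the original image framed with a pink border.

A solid pink frame runs around the edge of the second image, with the content slightly shrunk inside it.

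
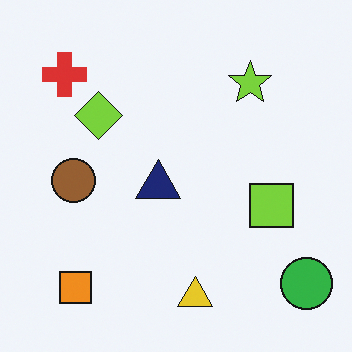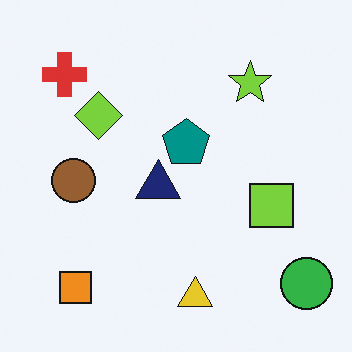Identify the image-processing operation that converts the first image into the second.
Overlaid with an additional teal pentagon.

A teal pentagon appears in the second image that is absent from the first.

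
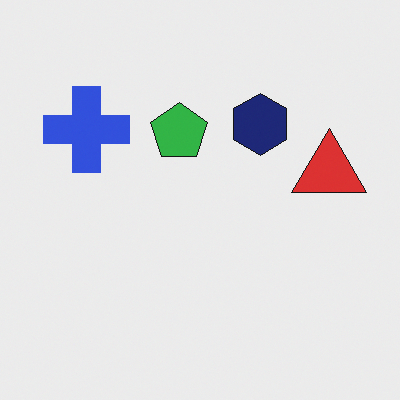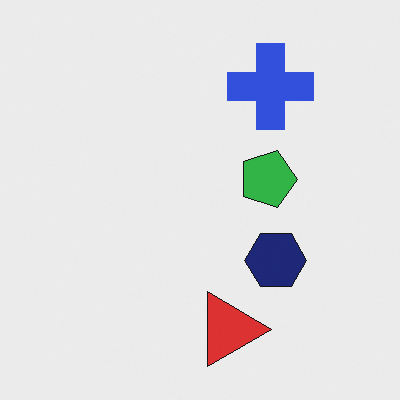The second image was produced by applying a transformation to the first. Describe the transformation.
Rotated 90° clockwise.

The blue cross sits in the top-left of the first image and the top-right of the second — consistent with a whole-image 90° clockwise rotation.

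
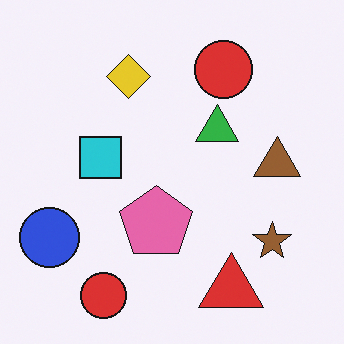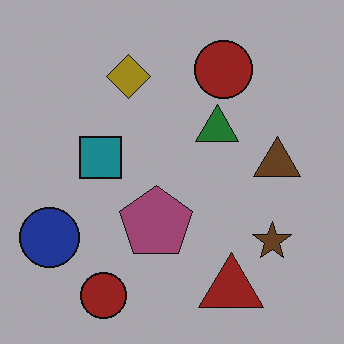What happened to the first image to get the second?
The second image is the first substantially darkened.

Every pixel — background and shapes alike — is uniformly darkened.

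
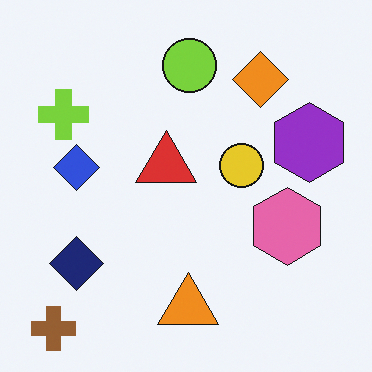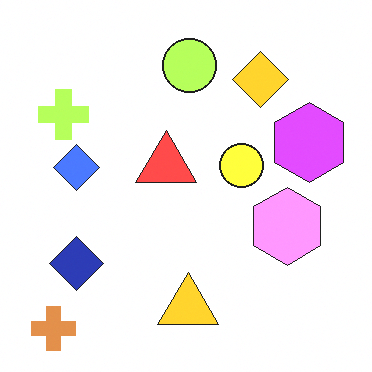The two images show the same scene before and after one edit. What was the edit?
The second image is the first brightened a lot.

Every pixel — background and shapes alike — is uniformly brightened.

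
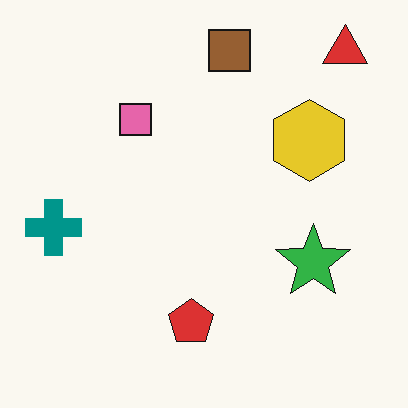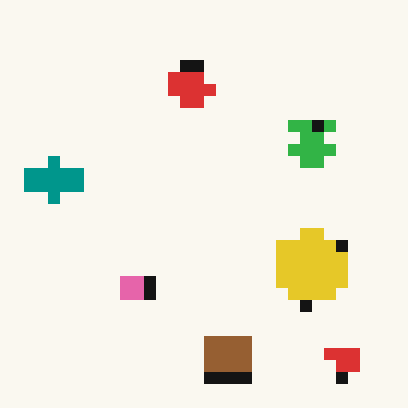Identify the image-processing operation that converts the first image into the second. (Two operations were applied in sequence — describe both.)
It was flipped vertically (top ↔ bottom), then coarsely pixelated.

The brown square is in the top of the first image and the bottom of the second — shapes on opposite sides of the horizontal midline have swapped in a mirror flip. Shapes are reduced to large square blocks; fine edges and outlines are lost — a downscale-then-upscale (mosaic) effect.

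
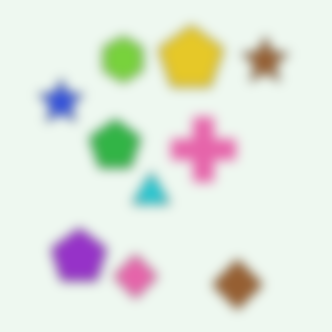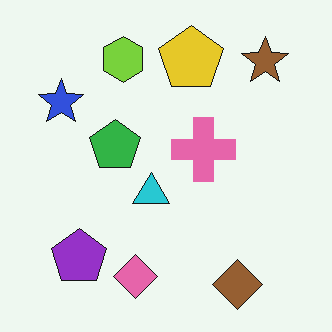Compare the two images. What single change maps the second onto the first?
This is the original image strongly gaussian-blurred.

Shape edges and outlines are uniformly softened across the whole image.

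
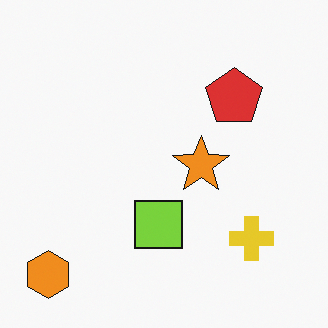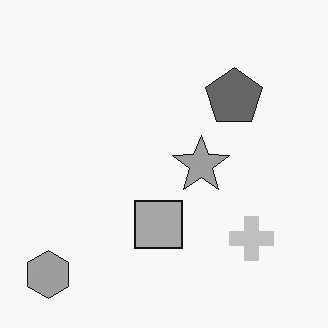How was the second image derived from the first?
This is the original image converted to grayscale.

All color is removed — every shape is now a shade of grey.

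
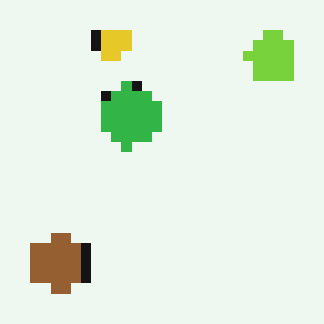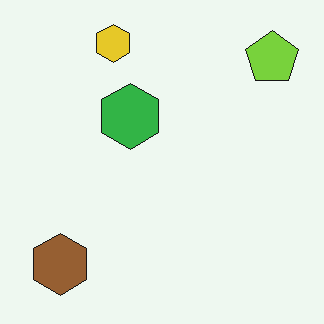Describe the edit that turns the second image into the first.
This is the original image heavily pixelated into large blocks.

Shapes are reduced to large square blocks; fine edges and outlines are lost — a downscale-then-upscale (mosaic) effect.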